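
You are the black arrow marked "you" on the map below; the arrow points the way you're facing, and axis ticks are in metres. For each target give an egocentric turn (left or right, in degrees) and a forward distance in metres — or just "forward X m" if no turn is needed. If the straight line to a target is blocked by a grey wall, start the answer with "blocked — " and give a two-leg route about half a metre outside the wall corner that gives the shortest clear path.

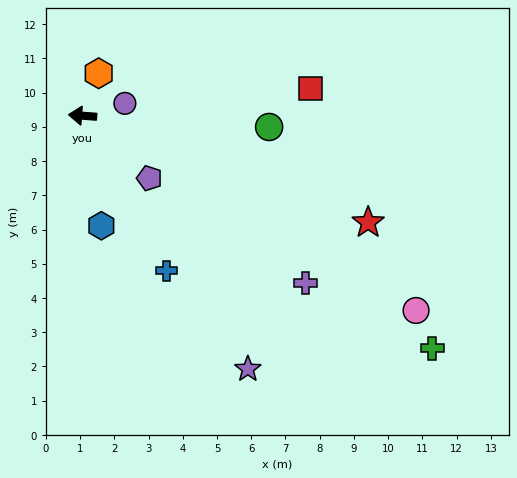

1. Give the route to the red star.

turn left 164°, forward 8.9 m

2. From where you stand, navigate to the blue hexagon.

turn left 104°, forward 3.3 m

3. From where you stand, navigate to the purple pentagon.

turn left 141°, forward 2.7 m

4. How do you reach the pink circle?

turn left 154°, forward 11.3 m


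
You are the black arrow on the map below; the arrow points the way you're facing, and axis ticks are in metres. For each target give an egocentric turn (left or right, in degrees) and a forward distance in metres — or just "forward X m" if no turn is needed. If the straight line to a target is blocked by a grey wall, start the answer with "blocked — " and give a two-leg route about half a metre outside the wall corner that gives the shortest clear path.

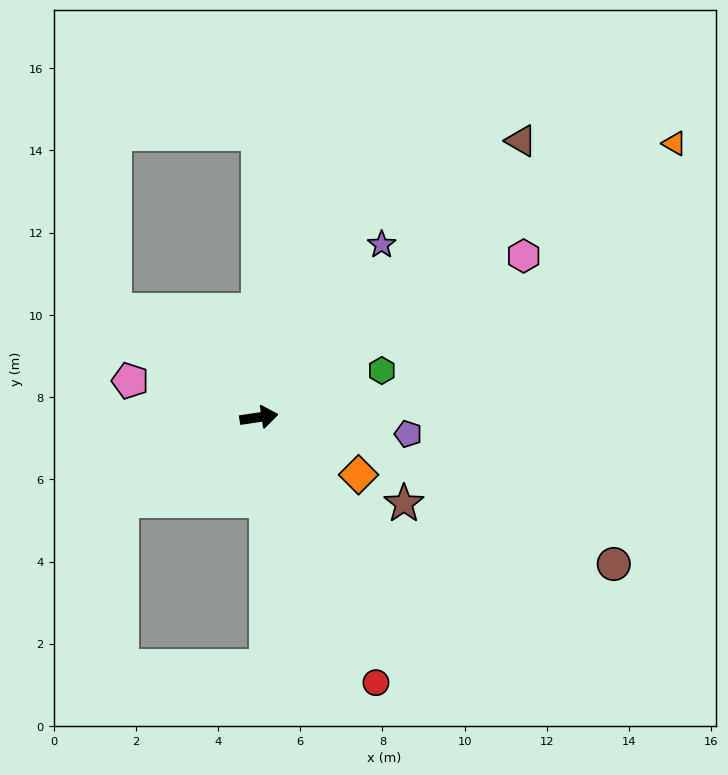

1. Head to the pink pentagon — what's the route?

turn left 156°, forward 3.3 m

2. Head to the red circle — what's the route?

turn right 75°, forward 7.1 m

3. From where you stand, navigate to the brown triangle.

turn left 38°, forward 9.3 m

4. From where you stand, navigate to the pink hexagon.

turn left 23°, forward 7.5 m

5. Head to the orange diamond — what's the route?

turn right 39°, forward 2.8 m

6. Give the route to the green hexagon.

turn left 12°, forward 3.2 m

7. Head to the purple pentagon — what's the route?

turn right 15°, forward 3.7 m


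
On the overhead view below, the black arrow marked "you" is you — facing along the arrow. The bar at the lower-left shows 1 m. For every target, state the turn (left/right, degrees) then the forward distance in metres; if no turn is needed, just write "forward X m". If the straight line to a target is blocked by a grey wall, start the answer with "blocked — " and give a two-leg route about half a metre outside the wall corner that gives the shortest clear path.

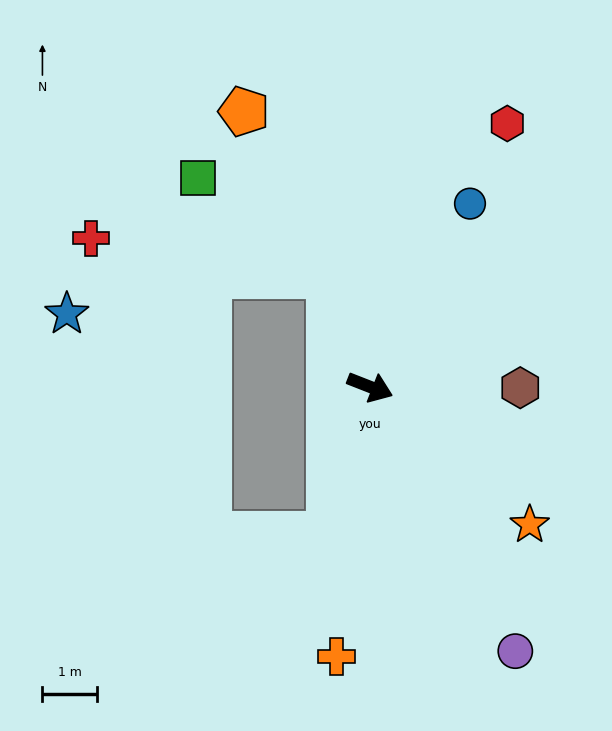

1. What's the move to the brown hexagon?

turn left 21°, forward 2.8 m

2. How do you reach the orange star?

turn right 19°, forward 3.9 m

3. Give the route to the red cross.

blocked — turn left 132°, forward 2.2 m, then turn left 60°, forward 4.4 m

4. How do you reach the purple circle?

turn right 40°, forward 5.6 m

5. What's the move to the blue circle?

turn left 83°, forward 3.8 m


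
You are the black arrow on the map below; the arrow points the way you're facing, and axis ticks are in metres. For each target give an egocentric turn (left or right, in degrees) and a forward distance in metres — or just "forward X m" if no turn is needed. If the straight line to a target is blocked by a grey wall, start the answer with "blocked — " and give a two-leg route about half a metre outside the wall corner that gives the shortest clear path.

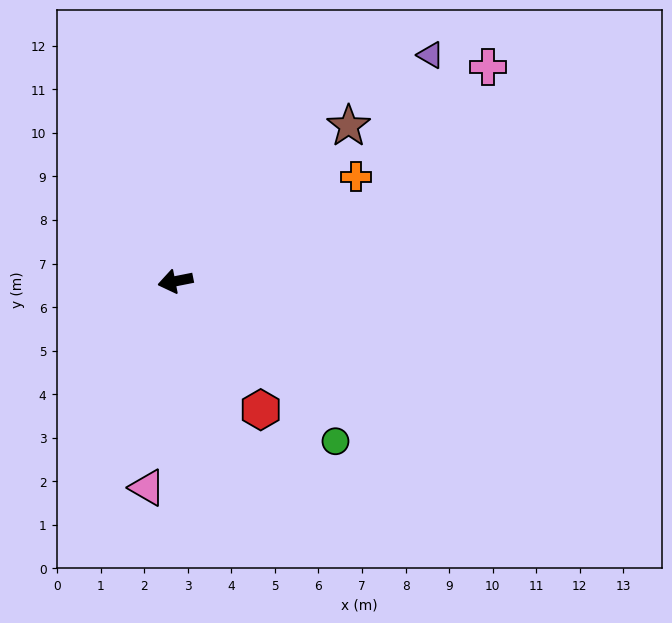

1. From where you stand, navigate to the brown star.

turn right 149°, forward 5.3 m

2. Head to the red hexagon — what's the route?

turn left 112°, forward 3.5 m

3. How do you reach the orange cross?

turn right 161°, forward 4.8 m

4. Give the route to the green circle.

turn left 124°, forward 5.2 m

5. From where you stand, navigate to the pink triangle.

turn left 71°, forward 4.8 m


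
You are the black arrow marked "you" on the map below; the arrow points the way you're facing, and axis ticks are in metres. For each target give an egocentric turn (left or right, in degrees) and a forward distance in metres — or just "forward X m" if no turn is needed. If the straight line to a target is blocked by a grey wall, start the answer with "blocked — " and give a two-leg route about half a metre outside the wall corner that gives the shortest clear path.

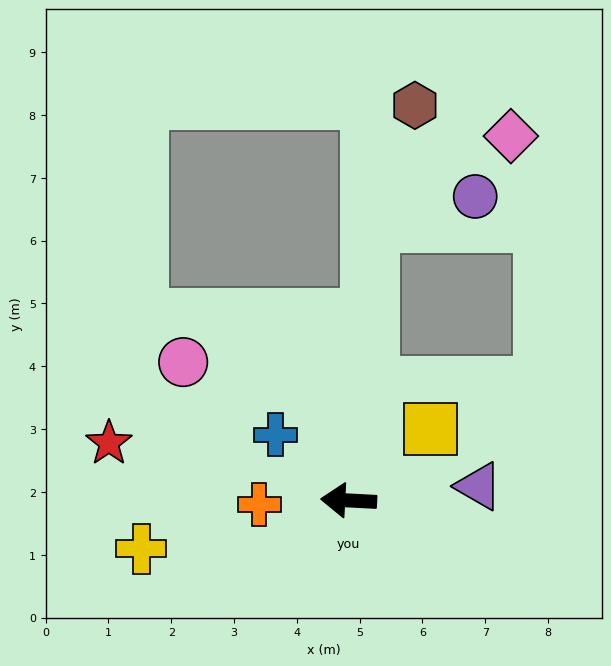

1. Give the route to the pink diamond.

blocked — turn right 92°, forward 4.4 m, then turn right 52°, forward 2.6 m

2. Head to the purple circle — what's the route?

blocked — turn right 92°, forward 4.4 m, then turn right 69°, forward 1.7 m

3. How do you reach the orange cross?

turn left 6°, forward 1.4 m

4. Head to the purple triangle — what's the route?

turn right 171°, forward 2.1 m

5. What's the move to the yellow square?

turn right 136°, forward 1.7 m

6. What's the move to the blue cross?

turn right 39°, forward 1.6 m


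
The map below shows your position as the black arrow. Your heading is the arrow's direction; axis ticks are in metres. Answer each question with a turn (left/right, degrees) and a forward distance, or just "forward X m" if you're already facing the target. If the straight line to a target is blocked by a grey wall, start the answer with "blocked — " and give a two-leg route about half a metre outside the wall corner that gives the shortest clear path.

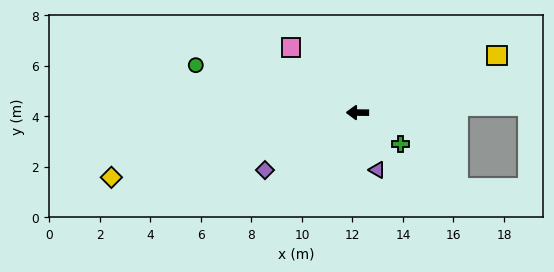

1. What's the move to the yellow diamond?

turn left 15°, forward 10.1 m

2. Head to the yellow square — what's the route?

turn right 157°, forward 6.0 m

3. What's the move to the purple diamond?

turn left 32°, forward 4.3 m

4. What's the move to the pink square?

turn right 44°, forward 3.7 m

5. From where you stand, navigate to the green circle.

turn right 16°, forward 6.7 m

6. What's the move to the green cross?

turn left 144°, forward 2.1 m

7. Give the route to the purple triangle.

turn left 109°, forward 2.4 m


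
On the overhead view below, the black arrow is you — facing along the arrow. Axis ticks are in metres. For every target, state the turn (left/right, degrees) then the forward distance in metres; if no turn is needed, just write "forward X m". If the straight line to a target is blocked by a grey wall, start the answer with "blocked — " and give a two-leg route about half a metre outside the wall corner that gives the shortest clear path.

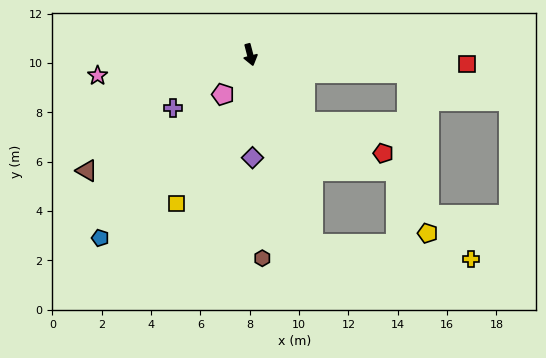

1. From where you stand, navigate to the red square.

turn left 73°, forward 8.8 m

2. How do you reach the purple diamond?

turn right 13°, forward 4.2 m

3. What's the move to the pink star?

turn right 97°, forward 6.2 m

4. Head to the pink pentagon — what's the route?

turn right 49°, forward 2.0 m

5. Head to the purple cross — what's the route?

turn right 70°, forward 3.8 m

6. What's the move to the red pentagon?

blocked — turn left 24°, forward 3.5 m, then turn left 30°, forward 3.4 m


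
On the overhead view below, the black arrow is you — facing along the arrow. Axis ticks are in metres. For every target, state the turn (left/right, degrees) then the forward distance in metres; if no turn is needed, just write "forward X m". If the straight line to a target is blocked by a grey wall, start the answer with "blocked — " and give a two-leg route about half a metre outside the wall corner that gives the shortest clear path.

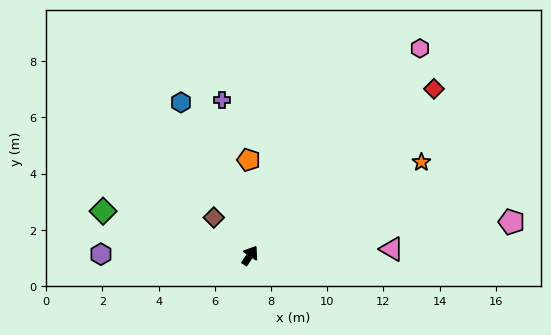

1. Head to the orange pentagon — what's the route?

turn left 35°, forward 3.4 m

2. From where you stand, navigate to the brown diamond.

turn left 77°, forward 1.9 m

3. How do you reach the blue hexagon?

turn left 58°, forward 6.0 m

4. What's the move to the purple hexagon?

turn left 123°, forward 5.3 m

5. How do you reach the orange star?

turn right 28°, forward 6.9 m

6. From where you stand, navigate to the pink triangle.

turn right 54°, forward 5.0 m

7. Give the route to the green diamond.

turn left 107°, forward 5.5 m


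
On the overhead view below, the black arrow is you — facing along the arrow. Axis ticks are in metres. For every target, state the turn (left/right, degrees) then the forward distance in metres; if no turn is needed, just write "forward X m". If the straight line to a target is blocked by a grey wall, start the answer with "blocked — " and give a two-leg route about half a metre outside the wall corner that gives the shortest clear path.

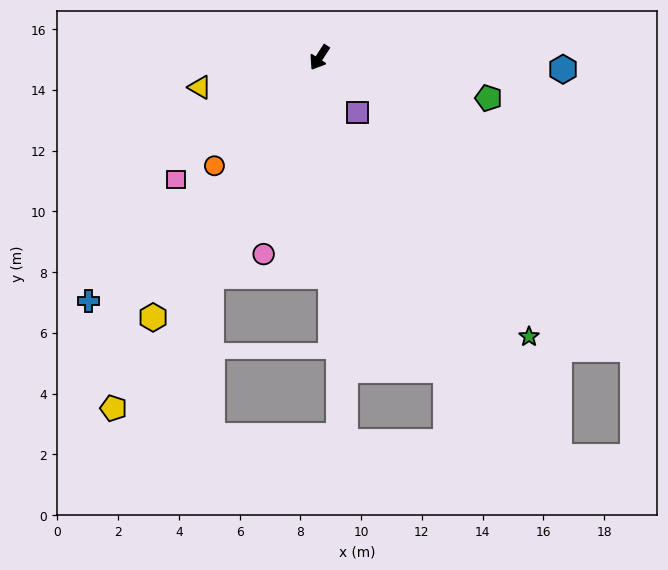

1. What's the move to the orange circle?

turn right 11°, forward 5.0 m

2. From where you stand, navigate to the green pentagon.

turn left 109°, forward 5.7 m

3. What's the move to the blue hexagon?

turn left 120°, forward 8.0 m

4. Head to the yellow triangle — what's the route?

turn right 43°, forward 4.1 m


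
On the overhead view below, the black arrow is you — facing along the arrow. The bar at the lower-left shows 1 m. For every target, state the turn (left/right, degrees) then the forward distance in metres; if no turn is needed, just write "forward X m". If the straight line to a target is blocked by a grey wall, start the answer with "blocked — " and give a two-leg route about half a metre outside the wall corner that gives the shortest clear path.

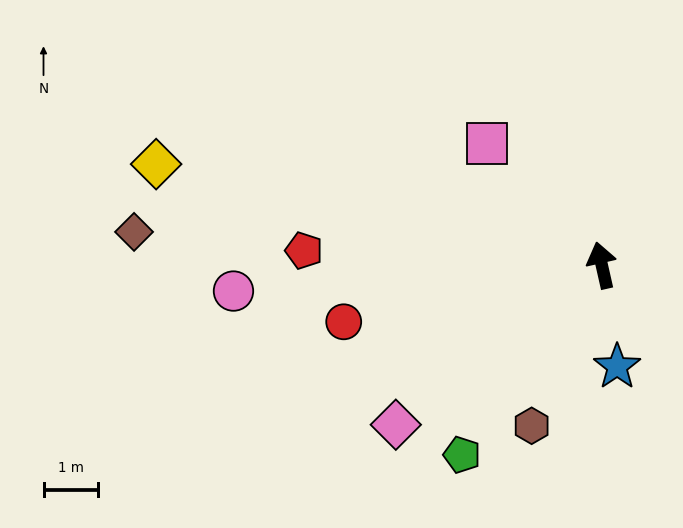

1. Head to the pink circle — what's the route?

turn left 81°, forward 6.8 m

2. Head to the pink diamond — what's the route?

turn left 115°, forward 4.8 m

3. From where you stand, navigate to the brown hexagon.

turn left 144°, forward 3.2 m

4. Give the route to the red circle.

turn left 90°, forward 4.8 m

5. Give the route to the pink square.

turn left 31°, forward 3.1 m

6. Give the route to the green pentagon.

turn left 131°, forward 4.3 m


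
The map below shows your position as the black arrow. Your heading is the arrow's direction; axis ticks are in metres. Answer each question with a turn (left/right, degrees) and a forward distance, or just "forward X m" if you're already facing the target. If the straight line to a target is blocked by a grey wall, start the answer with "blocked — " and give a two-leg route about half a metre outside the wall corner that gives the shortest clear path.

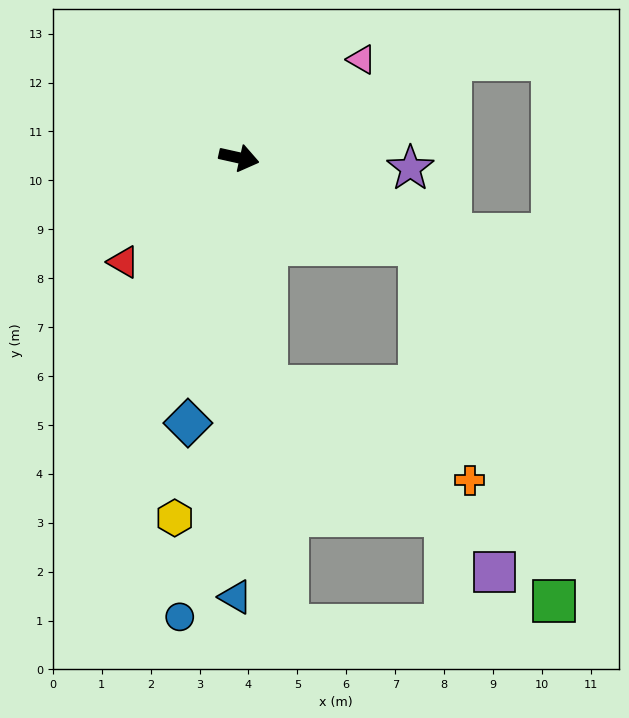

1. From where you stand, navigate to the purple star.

turn left 9°, forward 3.5 m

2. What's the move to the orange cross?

blocked — turn right 13°, forward 4.1 m, then turn right 52°, forward 4.9 m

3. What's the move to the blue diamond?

turn right 88°, forward 5.5 m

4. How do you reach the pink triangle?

turn left 51°, forward 3.2 m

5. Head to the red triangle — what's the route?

turn right 125°, forward 3.2 m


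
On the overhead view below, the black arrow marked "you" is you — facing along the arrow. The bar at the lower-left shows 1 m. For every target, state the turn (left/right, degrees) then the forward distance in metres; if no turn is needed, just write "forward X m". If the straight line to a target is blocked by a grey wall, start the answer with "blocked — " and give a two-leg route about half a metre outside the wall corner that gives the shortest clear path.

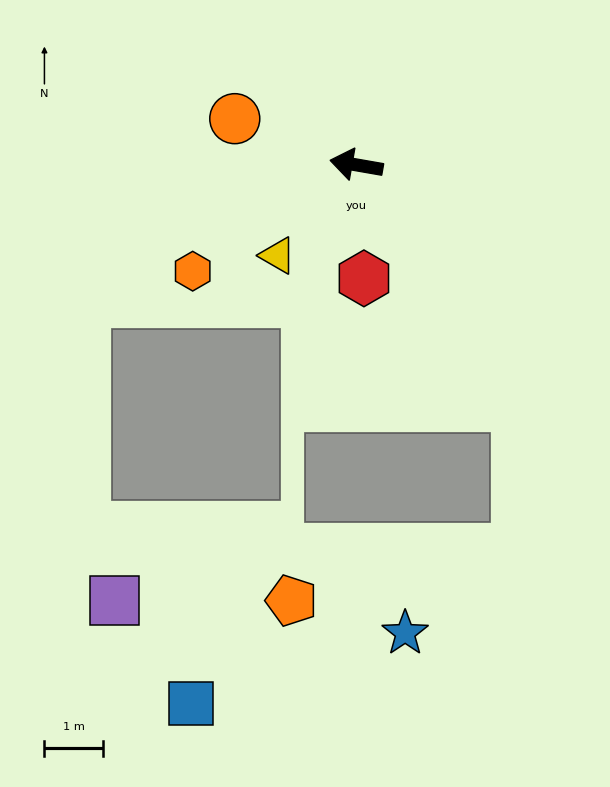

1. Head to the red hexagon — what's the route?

turn left 104°, forward 1.9 m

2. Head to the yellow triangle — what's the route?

turn left 59°, forward 2.0 m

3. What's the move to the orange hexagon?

turn left 43°, forward 3.3 m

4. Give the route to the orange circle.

turn right 11°, forward 2.2 m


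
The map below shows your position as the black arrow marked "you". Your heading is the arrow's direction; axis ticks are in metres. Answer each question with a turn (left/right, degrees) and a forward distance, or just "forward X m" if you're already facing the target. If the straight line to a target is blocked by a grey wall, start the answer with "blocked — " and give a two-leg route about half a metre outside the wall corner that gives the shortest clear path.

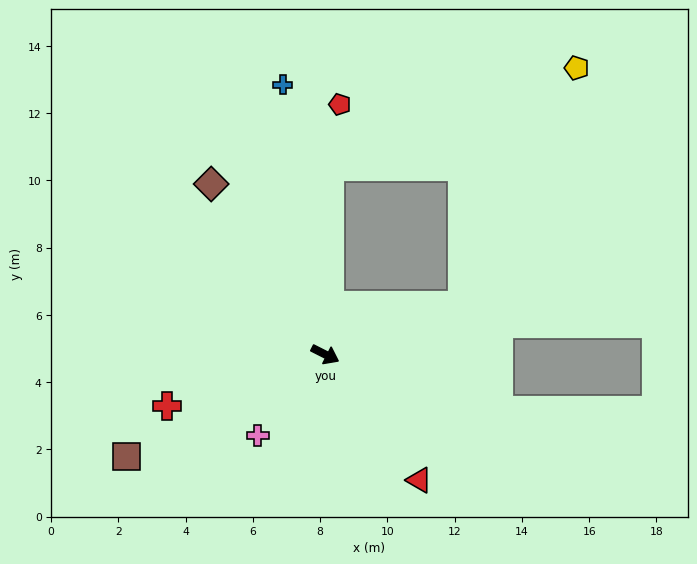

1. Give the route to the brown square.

turn right 126°, forward 6.6 m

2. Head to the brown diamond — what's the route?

turn left 151°, forward 6.1 m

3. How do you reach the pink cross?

turn right 103°, forward 3.1 m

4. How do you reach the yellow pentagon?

blocked — turn left 47°, forward 4.3 m, then turn left 44°, forward 7.8 m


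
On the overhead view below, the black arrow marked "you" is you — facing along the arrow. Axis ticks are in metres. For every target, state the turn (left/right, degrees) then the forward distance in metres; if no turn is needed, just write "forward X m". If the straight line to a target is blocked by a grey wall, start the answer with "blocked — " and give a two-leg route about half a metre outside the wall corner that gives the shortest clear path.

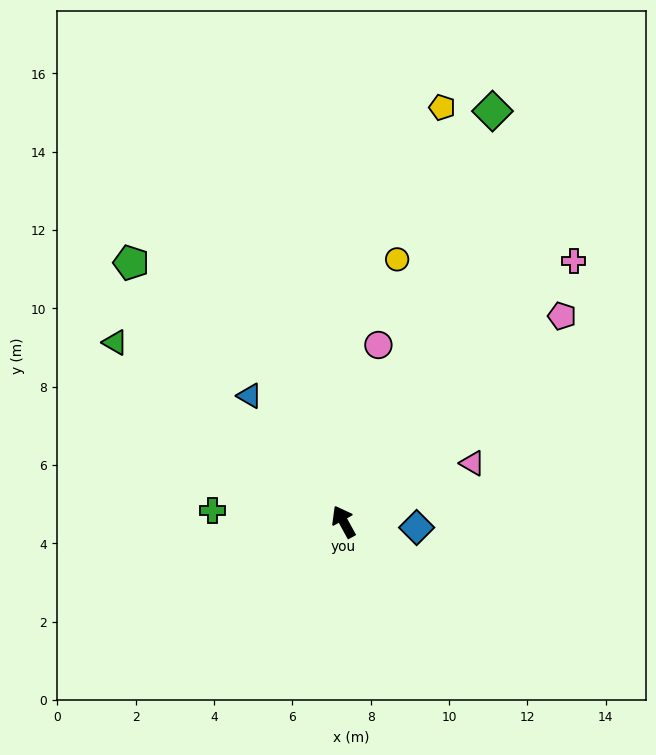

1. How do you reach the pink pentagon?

turn right 75°, forward 7.7 m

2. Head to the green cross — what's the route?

turn left 56°, forward 3.4 m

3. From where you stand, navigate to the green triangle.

turn left 23°, forward 7.4 m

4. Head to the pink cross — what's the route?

turn right 70°, forward 8.9 m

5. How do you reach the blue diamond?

turn right 123°, forward 1.9 m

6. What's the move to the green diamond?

turn right 49°, forward 11.2 m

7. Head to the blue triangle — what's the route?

turn left 8°, forward 4.0 m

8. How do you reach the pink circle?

turn right 40°, forward 4.6 m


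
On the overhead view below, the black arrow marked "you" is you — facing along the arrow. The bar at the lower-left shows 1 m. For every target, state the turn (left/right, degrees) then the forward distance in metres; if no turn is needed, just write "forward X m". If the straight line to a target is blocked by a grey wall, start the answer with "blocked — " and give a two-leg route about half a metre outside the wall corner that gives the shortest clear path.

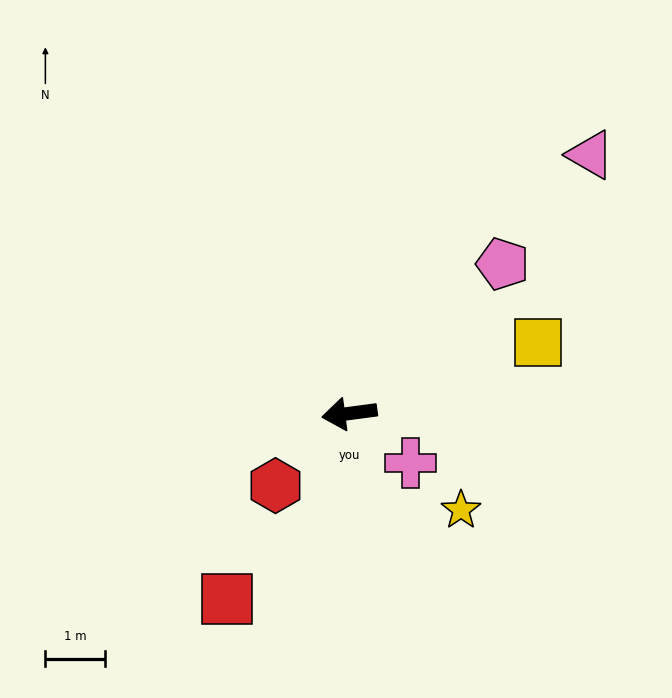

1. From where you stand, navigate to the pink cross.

turn left 133°, forward 1.3 m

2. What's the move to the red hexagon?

turn left 37°, forward 1.7 m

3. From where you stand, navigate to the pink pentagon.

turn right 143°, forward 3.6 m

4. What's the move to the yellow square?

turn right 167°, forward 3.4 m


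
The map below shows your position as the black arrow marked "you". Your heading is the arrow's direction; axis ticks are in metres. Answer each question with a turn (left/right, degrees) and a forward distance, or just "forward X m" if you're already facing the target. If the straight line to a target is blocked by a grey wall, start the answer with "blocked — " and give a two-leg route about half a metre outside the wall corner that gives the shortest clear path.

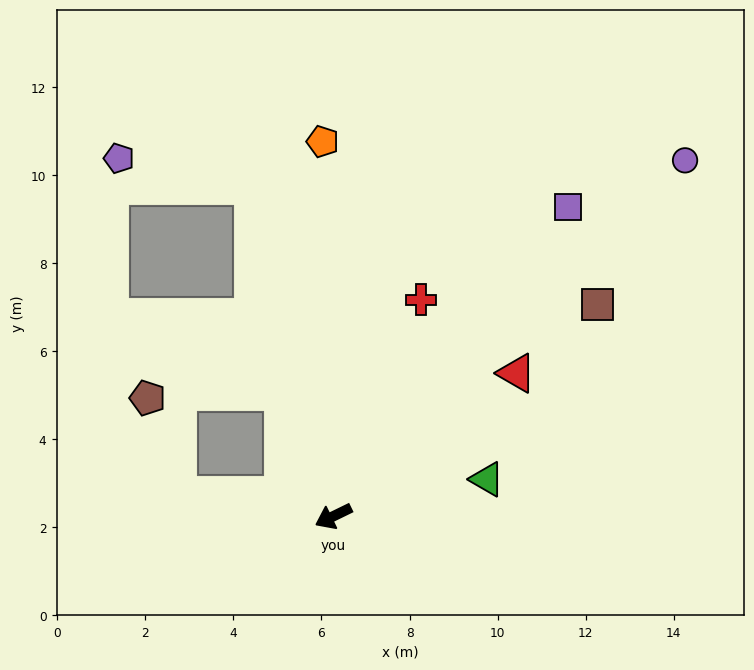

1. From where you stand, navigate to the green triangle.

turn left 168°, forward 3.6 m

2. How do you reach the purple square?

turn right 153°, forward 8.8 m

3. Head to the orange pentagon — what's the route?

turn right 114°, forward 8.5 m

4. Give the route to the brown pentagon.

blocked — turn right 34°, forward 3.6 m, then turn right 65°, forward 2.3 m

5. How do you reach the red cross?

turn right 138°, forward 5.3 m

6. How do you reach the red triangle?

turn right 168°, forward 5.3 m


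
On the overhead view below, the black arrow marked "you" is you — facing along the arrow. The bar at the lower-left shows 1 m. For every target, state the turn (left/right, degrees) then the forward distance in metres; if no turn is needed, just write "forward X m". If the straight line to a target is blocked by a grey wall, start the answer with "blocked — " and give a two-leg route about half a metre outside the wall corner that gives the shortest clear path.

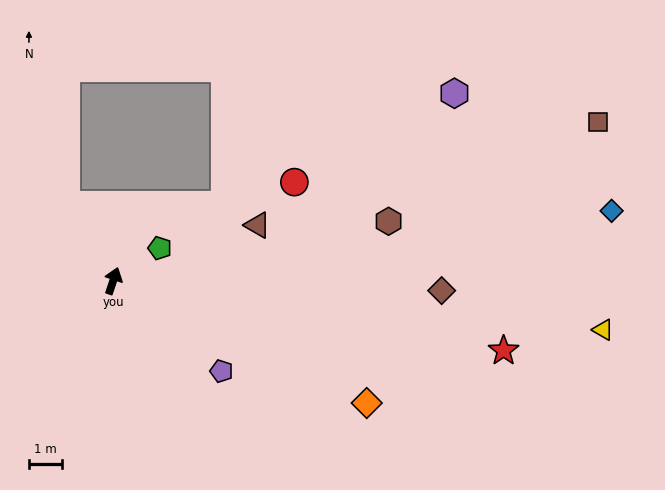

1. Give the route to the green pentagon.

turn right 36°, forward 1.7 m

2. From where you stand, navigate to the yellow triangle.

turn right 77°, forward 15.1 m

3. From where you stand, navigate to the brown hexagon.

turn right 59°, forward 8.6 m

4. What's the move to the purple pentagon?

turn right 111°, forward 4.3 m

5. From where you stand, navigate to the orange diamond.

turn right 97°, forward 8.6 m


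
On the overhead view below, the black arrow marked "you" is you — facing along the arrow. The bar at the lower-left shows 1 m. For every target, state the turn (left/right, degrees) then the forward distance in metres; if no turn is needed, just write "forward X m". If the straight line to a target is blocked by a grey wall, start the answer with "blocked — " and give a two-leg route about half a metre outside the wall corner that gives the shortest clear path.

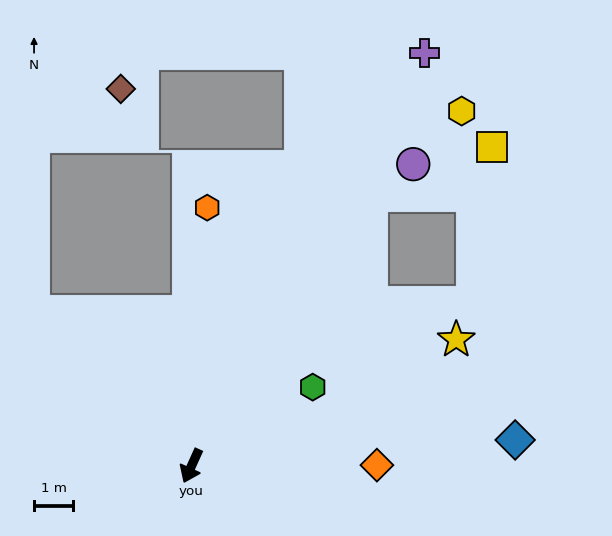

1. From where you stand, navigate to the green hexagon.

turn left 147°, forward 3.7 m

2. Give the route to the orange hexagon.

turn right 159°, forward 6.7 m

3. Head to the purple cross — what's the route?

turn left 175°, forward 12.2 m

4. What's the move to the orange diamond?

turn left 115°, forward 4.8 m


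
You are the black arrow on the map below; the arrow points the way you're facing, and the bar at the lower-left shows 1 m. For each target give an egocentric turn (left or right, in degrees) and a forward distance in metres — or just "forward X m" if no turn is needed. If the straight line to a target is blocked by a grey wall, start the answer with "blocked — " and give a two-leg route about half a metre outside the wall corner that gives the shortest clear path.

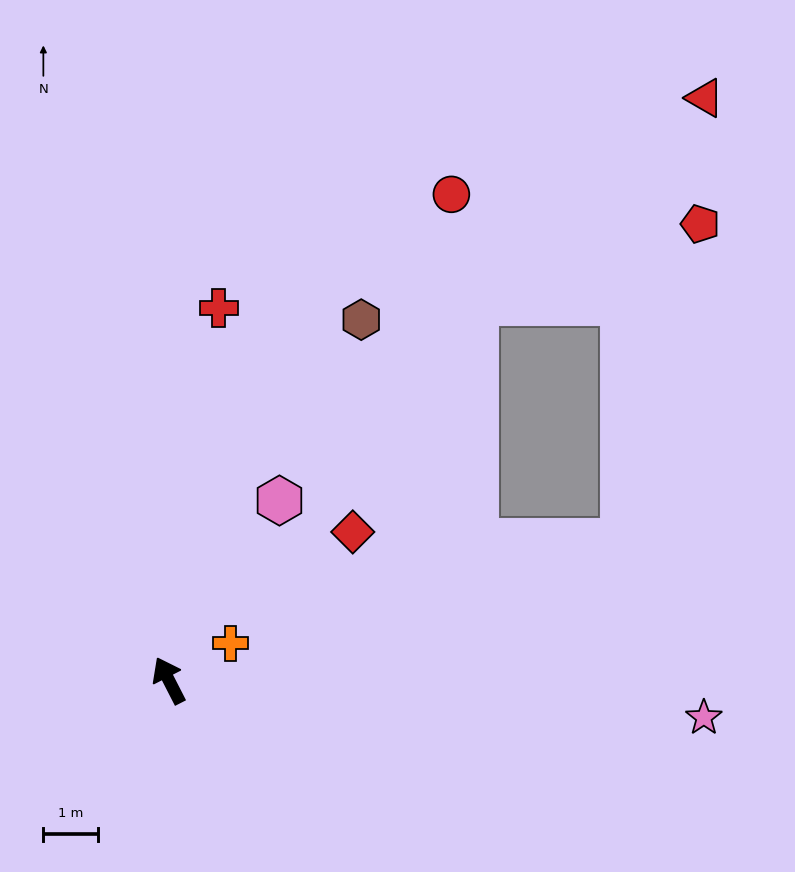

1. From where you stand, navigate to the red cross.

turn right 35°, forward 6.9 m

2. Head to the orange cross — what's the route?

turn right 86°, forward 1.3 m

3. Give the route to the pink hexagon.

turn right 59°, forward 3.9 m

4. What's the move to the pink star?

turn right 121°, forward 9.8 m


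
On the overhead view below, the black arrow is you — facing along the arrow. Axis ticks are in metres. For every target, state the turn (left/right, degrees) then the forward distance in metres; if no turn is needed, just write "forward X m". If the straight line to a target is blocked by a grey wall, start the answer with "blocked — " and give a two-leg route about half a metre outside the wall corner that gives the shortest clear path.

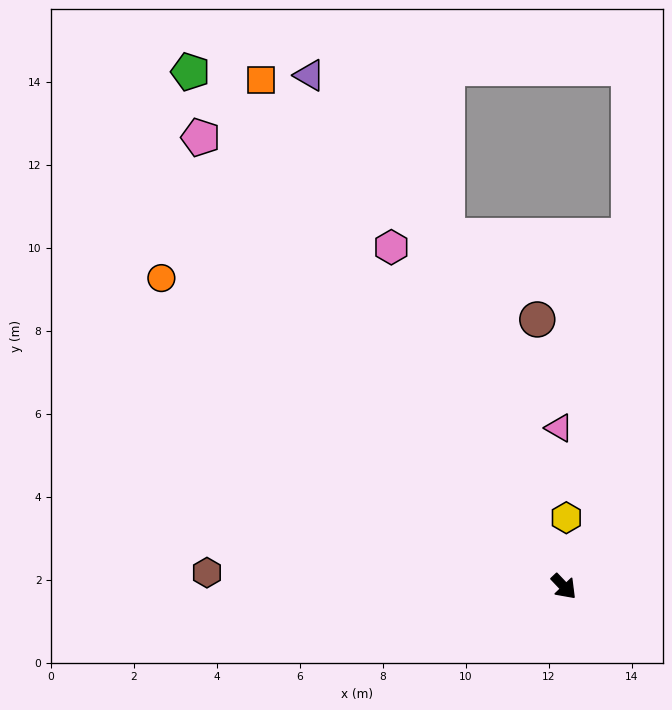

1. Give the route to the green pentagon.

turn left 172°, forward 15.3 m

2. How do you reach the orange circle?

turn right 171°, forward 12.2 m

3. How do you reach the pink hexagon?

turn left 163°, forward 9.2 m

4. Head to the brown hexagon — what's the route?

turn right 136°, forward 8.6 m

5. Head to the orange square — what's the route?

turn left 167°, forward 14.2 m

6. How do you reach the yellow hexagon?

turn left 134°, forward 1.7 m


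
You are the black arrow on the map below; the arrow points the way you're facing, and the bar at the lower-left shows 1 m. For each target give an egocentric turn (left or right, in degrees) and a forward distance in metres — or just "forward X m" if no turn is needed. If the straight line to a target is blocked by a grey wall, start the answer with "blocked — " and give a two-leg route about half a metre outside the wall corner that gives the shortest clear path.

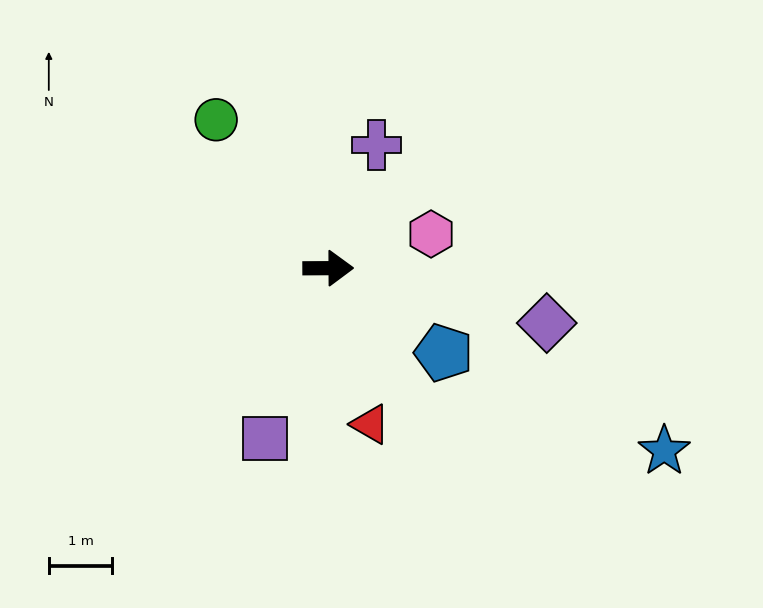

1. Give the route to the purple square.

turn right 111°, forward 2.9 m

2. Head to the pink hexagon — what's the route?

turn left 18°, forward 1.7 m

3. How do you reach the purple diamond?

turn right 14°, forward 3.5 m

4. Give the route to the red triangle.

turn right 75°, forward 2.5 m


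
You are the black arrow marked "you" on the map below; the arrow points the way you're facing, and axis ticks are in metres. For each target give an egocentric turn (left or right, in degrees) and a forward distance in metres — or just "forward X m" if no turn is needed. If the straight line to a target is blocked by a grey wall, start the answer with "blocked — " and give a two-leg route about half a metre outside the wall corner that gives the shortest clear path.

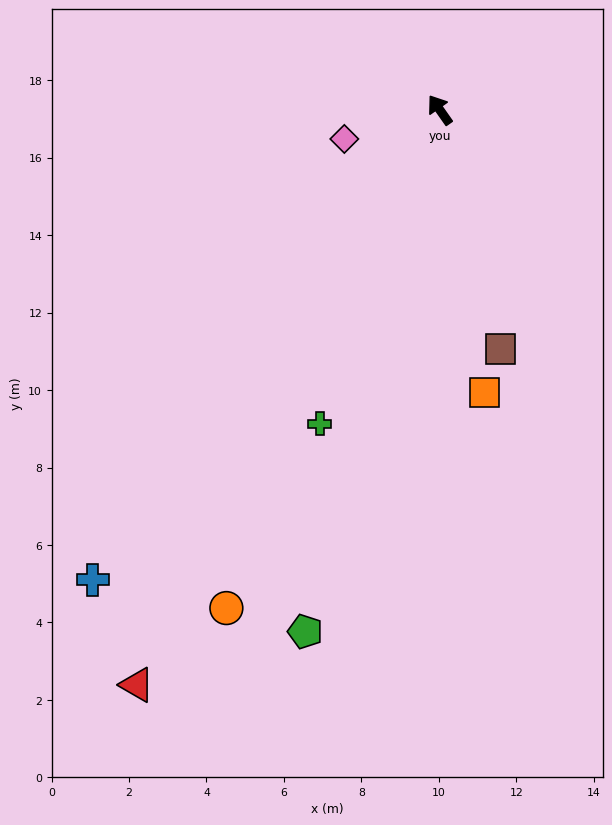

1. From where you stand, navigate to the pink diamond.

turn left 72°, forward 2.6 m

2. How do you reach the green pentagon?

turn left 131°, forward 13.9 m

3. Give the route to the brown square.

turn left 159°, forward 6.4 m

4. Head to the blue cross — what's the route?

turn left 109°, forward 15.1 m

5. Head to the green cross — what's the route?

turn left 124°, forward 8.7 m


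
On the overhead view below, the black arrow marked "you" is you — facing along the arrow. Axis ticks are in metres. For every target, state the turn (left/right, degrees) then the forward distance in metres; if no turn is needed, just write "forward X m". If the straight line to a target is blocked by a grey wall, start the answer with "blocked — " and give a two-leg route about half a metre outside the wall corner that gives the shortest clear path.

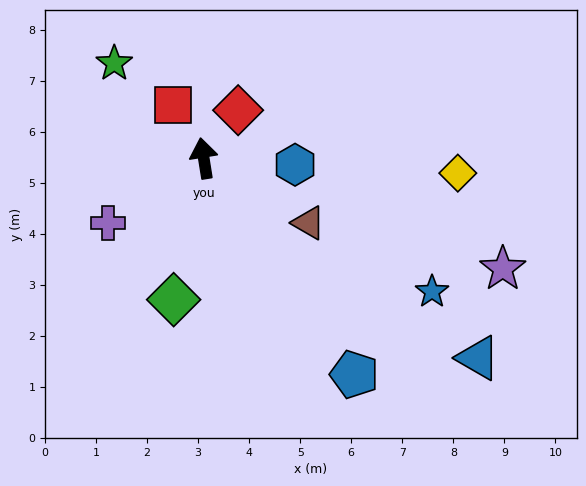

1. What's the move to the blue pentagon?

turn right 154°, forward 5.2 m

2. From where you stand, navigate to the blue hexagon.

turn right 103°, forward 1.8 m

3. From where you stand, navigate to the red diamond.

turn right 45°, forward 1.2 m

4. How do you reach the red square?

turn left 21°, forward 1.2 m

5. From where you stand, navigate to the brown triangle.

turn right 131°, forward 2.4 m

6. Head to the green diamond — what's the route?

turn left 159°, forward 2.8 m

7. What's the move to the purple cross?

turn left 115°, forward 2.3 m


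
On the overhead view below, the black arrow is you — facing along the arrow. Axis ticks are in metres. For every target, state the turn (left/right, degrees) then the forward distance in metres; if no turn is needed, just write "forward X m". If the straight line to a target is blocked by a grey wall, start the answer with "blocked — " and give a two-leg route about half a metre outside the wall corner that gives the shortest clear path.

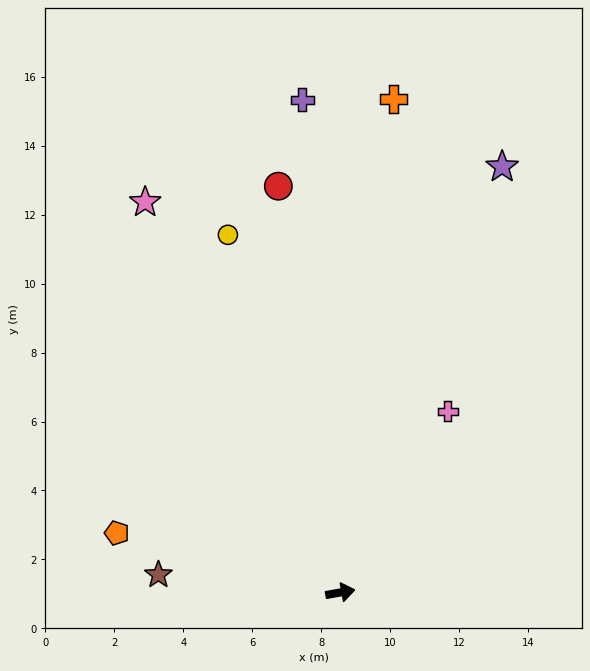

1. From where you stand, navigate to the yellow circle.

turn left 97°, forward 10.9 m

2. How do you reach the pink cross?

turn left 49°, forward 6.1 m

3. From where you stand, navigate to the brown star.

turn left 164°, forward 5.3 m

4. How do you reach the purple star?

turn left 59°, forward 13.2 m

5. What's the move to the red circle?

turn left 89°, forward 11.9 m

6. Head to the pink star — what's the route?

turn left 106°, forward 12.7 m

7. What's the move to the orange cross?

turn left 74°, forward 14.4 m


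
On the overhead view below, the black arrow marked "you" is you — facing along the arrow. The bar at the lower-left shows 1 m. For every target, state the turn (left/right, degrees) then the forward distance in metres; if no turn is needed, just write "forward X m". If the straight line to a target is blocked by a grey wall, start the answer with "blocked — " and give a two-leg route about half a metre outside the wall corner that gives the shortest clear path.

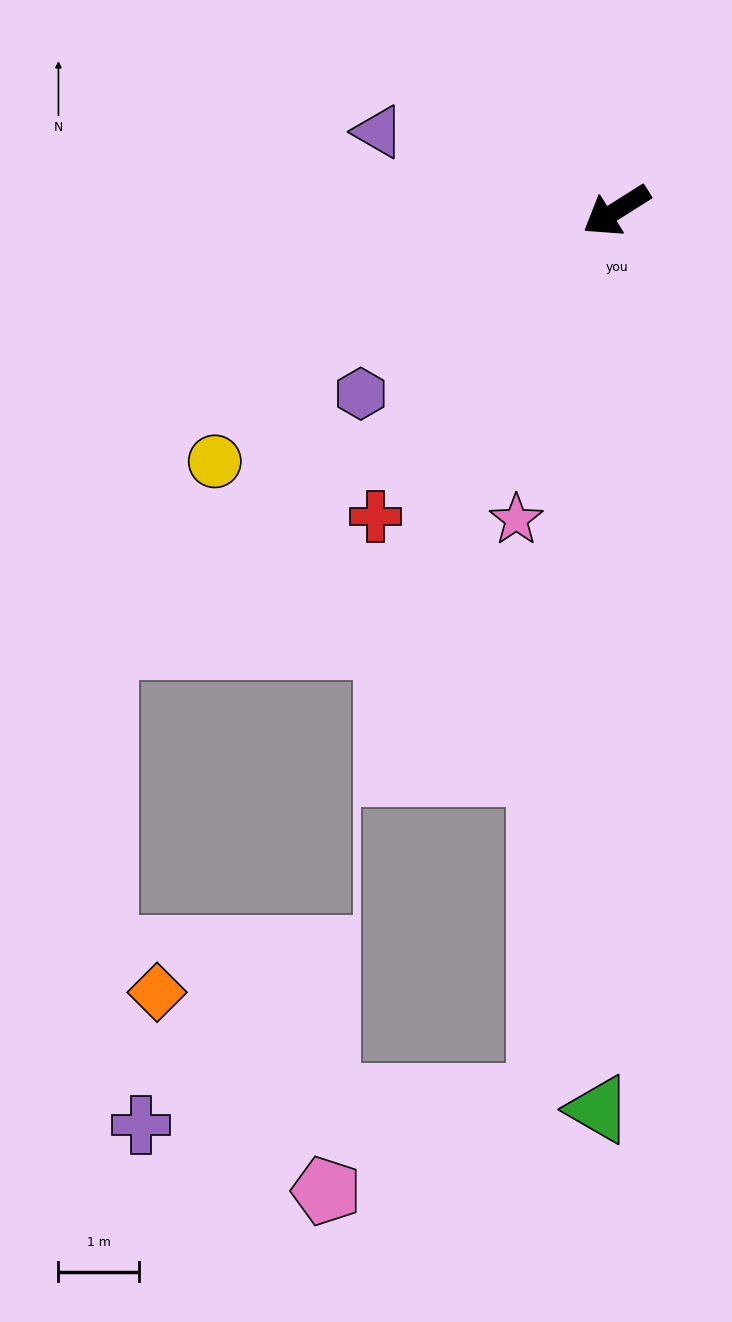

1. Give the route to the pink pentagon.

blocked — turn left 53°, forward 11.0 m, then turn right 62°, forward 2.9 m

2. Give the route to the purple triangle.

turn right 51°, forward 3.1 m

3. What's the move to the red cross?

turn left 20°, forward 4.8 m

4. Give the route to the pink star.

turn left 40°, forward 4.0 m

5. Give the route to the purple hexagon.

turn left 3°, forward 3.9 m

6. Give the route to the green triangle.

turn left 57°, forward 11.1 m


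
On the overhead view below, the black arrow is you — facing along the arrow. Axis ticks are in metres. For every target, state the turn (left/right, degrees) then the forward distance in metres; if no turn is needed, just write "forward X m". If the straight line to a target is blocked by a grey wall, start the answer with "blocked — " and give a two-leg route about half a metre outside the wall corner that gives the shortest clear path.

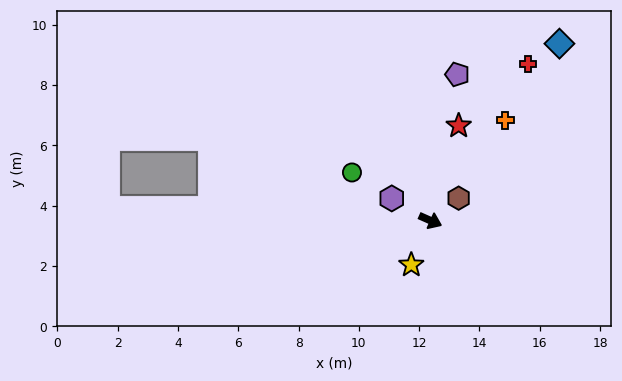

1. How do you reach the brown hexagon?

turn left 62°, forward 1.2 m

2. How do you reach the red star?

turn left 97°, forward 3.3 m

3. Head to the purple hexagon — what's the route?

turn left 174°, forward 1.5 m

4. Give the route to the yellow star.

turn right 89°, forward 1.6 m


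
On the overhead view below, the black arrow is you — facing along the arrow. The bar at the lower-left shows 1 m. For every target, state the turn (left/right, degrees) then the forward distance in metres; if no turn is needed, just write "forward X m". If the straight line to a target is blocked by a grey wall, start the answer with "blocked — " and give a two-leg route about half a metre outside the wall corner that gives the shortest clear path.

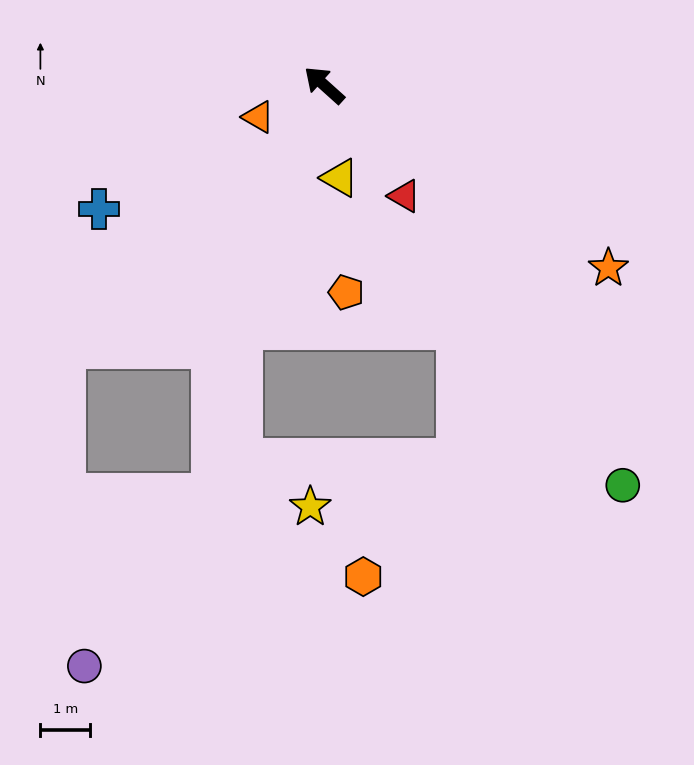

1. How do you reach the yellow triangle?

turn left 142°, forward 1.9 m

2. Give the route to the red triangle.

turn left 168°, forward 2.7 m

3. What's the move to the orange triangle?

turn left 68°, forward 1.5 m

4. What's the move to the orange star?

turn right 171°, forward 6.8 m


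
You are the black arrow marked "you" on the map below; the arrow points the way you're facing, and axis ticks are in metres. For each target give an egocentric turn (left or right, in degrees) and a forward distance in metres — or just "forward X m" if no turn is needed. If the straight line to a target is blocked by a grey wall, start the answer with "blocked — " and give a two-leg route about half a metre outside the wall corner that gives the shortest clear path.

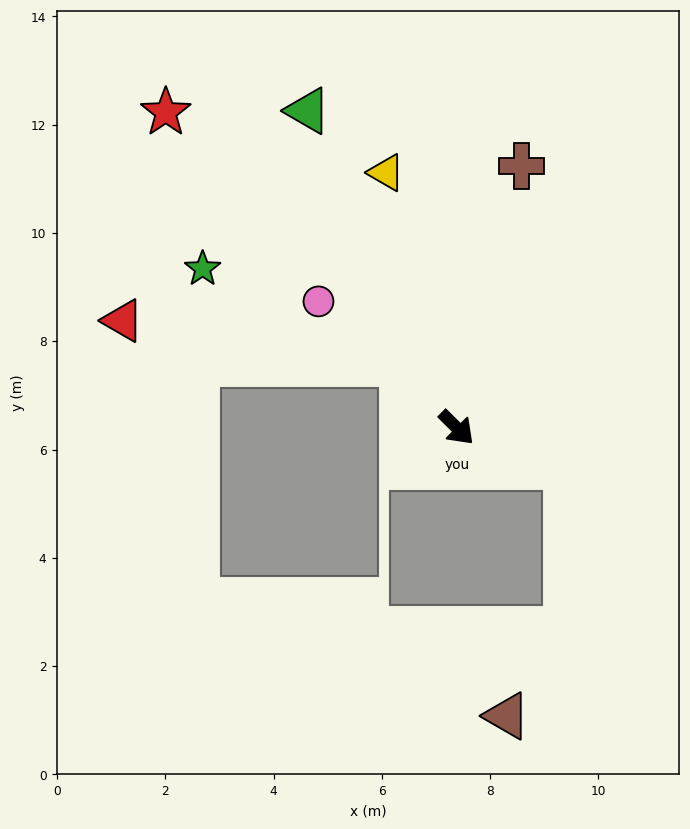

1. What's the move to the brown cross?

turn left 121°, forward 5.0 m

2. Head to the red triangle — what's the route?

blocked — turn left 175°, forward 1.5 m, then turn left 41°, forward 5.2 m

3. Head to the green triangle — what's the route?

turn left 160°, forward 6.5 m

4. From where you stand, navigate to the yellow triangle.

turn left 150°, forward 4.9 m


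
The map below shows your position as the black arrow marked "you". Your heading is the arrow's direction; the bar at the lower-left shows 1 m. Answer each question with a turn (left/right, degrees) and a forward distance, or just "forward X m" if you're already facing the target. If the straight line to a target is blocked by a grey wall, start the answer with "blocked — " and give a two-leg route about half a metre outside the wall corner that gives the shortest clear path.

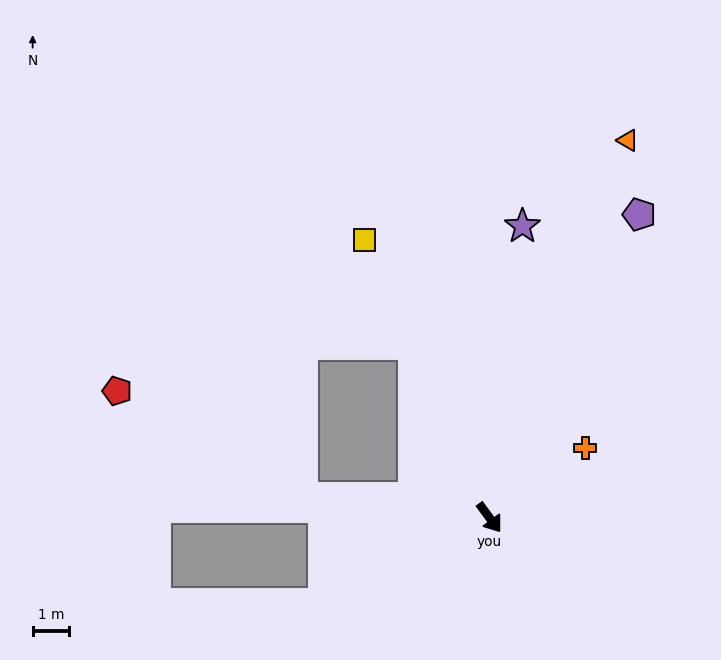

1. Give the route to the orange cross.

turn left 90°, forward 3.3 m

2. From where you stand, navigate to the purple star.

turn left 137°, forward 8.1 m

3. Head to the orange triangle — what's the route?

turn left 123°, forward 11.1 m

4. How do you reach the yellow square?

turn left 168°, forward 8.4 m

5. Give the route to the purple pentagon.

turn left 117°, forward 9.3 m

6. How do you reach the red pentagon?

blocked — turn right 133°, forward 5.2 m, then turn right 23°, forward 5.9 m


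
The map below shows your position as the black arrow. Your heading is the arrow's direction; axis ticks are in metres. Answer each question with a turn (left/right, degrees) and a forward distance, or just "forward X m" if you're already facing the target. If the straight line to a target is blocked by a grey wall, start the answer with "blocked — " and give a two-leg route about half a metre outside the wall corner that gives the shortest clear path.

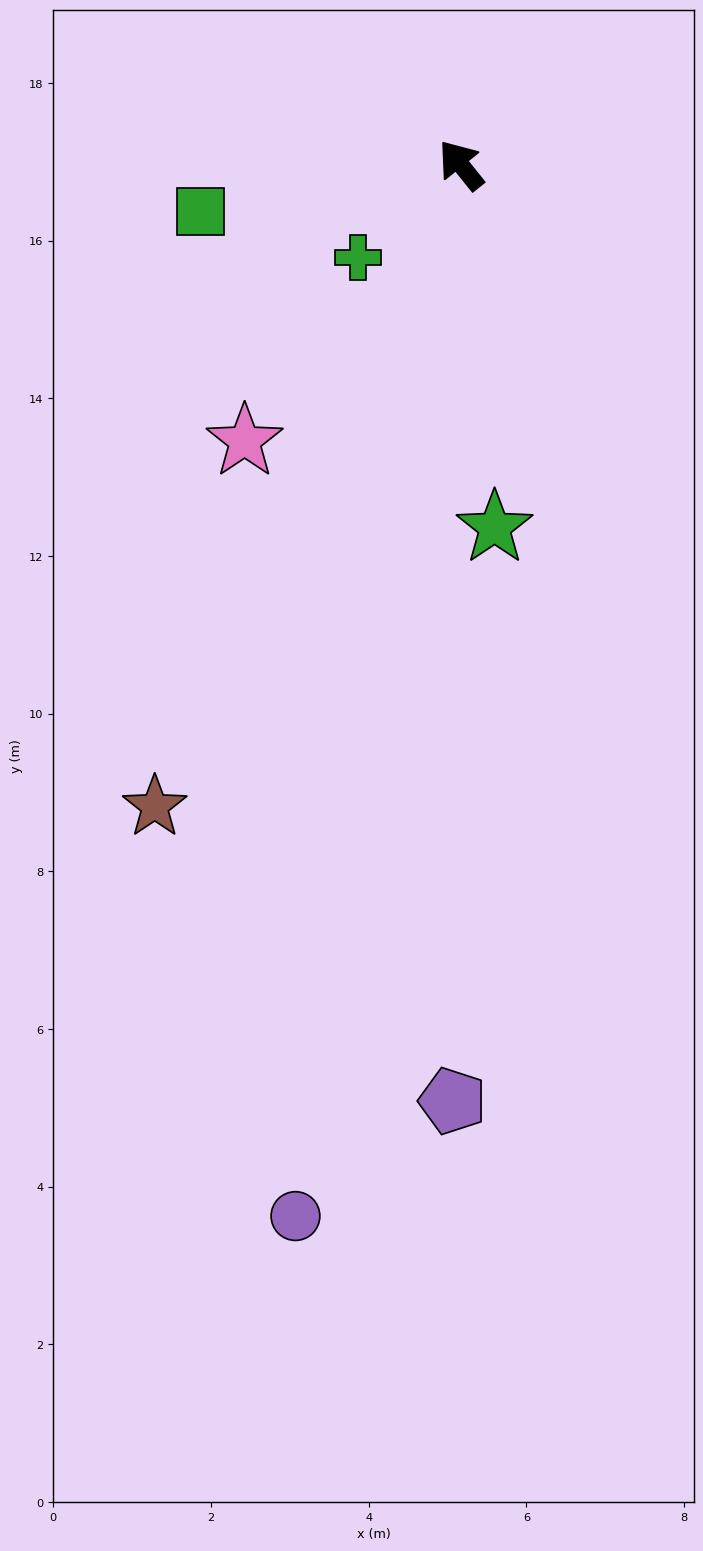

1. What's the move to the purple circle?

turn left 132°, forward 13.5 m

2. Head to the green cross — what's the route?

turn left 93°, forward 1.8 m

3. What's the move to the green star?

turn left 146°, forward 4.6 m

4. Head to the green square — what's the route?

turn left 61°, forward 3.4 m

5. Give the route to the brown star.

turn left 116°, forward 9.0 m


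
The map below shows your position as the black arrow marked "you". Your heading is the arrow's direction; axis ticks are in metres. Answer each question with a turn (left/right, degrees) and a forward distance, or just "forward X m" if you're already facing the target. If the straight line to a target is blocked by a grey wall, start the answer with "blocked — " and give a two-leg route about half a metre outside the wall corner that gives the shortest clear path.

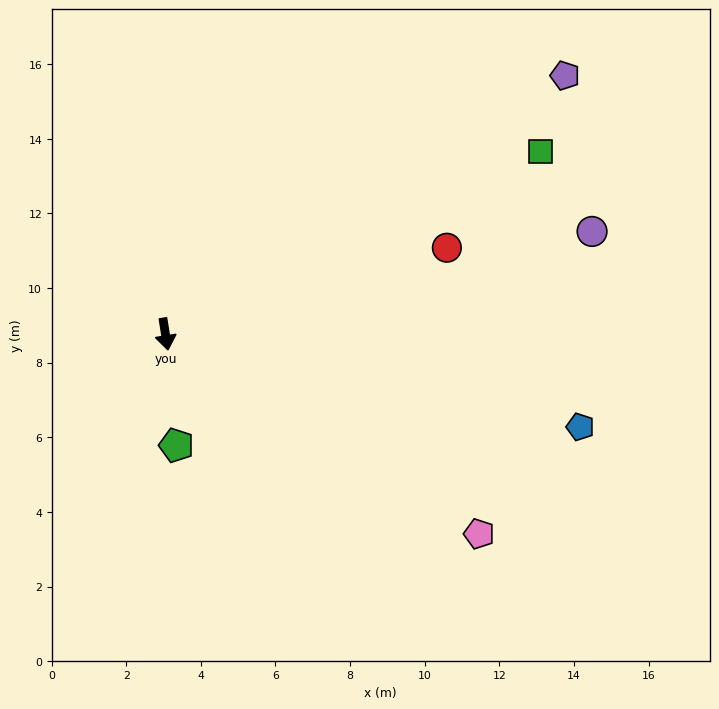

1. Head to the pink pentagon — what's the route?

turn left 48°, forward 10.0 m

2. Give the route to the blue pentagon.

turn left 68°, forward 11.4 m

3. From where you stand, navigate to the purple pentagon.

turn left 114°, forward 12.8 m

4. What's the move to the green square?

turn left 107°, forward 11.2 m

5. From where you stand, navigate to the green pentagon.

turn right 3°, forward 3.0 m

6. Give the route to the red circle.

turn left 98°, forward 7.9 m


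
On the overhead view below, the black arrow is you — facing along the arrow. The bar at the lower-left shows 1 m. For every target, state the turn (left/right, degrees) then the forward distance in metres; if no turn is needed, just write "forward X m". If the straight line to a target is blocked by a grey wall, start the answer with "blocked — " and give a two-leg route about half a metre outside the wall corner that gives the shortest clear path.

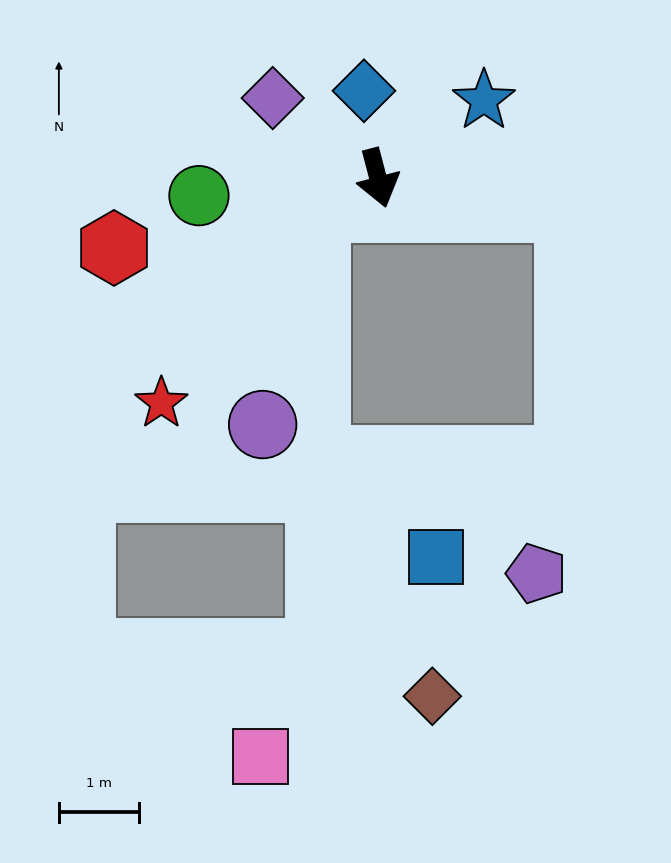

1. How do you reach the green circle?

turn right 99°, forward 2.2 m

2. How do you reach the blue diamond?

turn left 174°, forward 1.1 m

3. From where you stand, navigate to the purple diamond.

turn right 142°, forward 1.7 m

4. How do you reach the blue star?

turn left 112°, forward 1.6 m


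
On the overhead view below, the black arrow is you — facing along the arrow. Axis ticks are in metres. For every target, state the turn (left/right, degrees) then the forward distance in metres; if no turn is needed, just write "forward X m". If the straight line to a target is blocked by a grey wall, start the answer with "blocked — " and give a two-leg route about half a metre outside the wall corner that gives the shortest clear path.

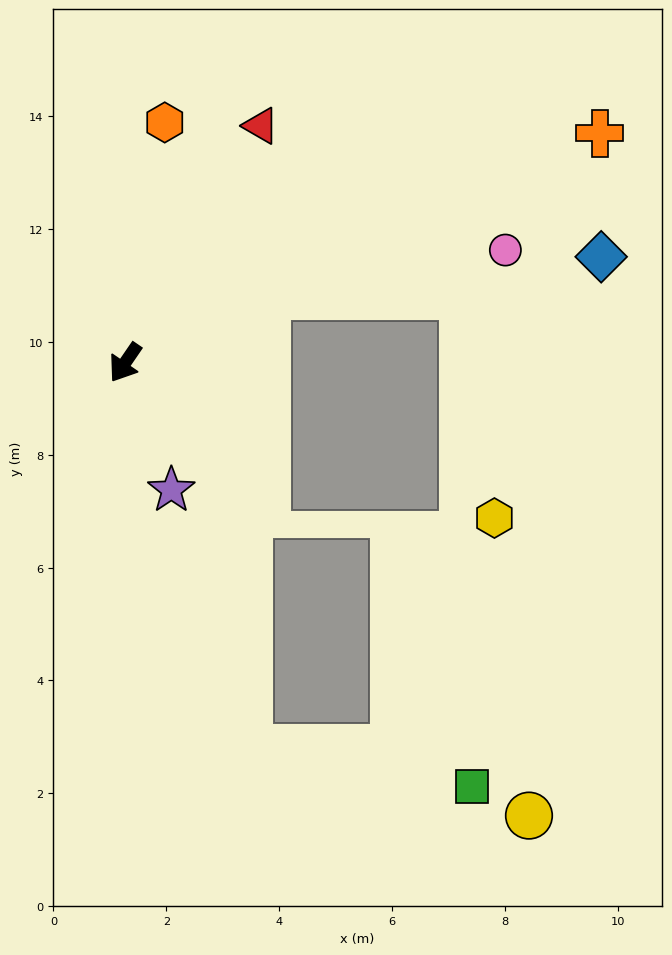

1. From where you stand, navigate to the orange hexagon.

turn right 155°, forward 4.3 m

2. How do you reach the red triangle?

turn right 175°, forward 4.8 m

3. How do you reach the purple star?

turn left 54°, forward 2.4 m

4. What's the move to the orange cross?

turn left 150°, forward 9.3 m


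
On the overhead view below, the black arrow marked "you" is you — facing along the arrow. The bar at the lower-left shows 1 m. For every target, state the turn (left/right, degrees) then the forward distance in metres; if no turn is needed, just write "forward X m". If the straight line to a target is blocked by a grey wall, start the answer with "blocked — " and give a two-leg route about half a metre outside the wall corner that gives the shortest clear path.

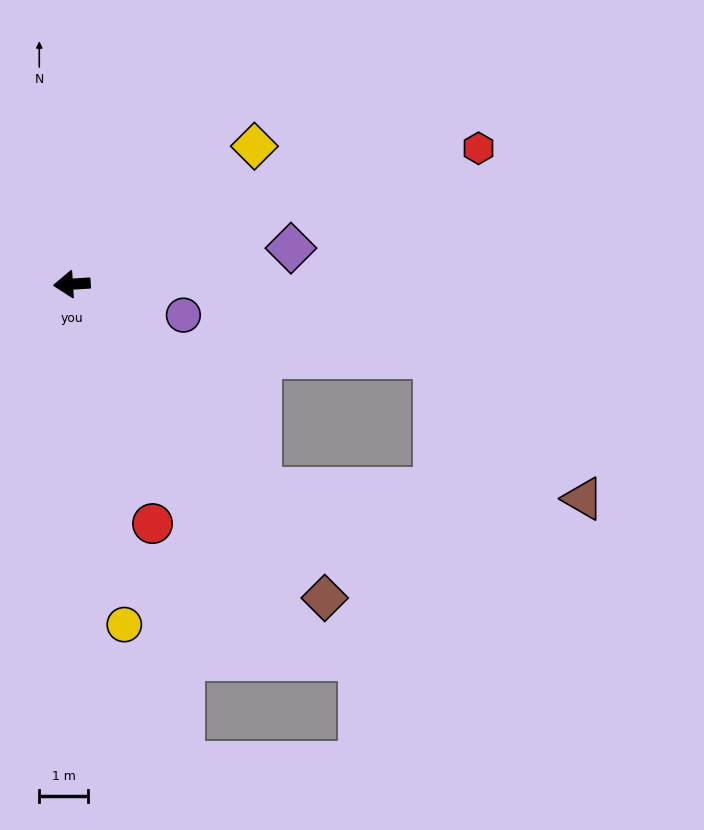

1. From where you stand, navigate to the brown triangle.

blocked — turn left 129°, forward 5.7 m, then turn left 46°, forward 6.6 m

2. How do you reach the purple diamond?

turn right 174°, forward 4.5 m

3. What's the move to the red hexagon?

turn right 165°, forward 8.8 m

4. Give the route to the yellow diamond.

turn right 147°, forward 4.7 m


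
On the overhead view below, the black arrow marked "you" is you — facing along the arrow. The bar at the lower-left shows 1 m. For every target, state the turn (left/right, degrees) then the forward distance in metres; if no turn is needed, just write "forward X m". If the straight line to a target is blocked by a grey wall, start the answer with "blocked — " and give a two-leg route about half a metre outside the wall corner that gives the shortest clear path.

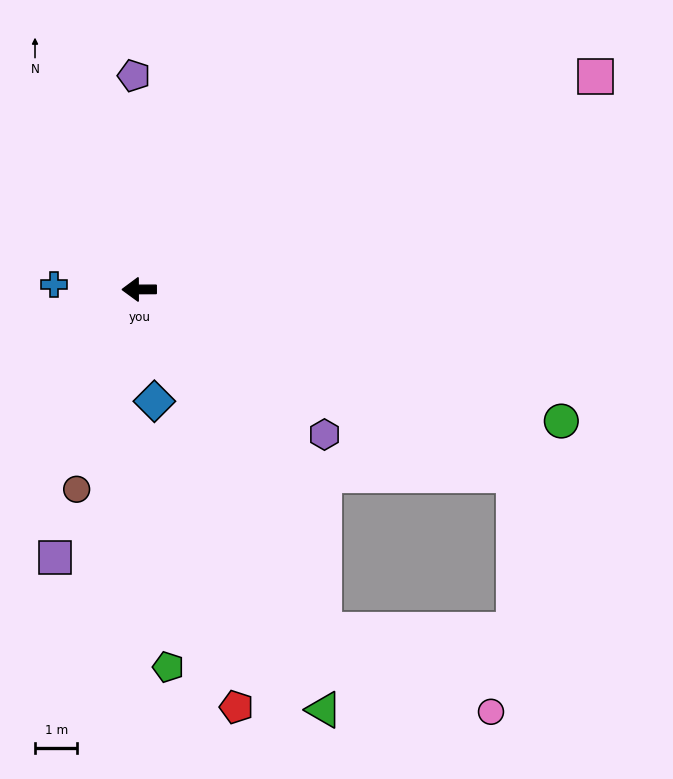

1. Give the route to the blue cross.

turn right 4°, forward 2.0 m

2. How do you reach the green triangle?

turn left 113°, forward 10.8 m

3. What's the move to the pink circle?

blocked — turn left 118°, forward 9.1 m, then turn left 36°, forward 4.4 m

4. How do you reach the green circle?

turn left 162°, forward 10.4 m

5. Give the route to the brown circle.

turn left 72°, forward 4.9 m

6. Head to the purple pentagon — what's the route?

turn right 89°, forward 5.0 m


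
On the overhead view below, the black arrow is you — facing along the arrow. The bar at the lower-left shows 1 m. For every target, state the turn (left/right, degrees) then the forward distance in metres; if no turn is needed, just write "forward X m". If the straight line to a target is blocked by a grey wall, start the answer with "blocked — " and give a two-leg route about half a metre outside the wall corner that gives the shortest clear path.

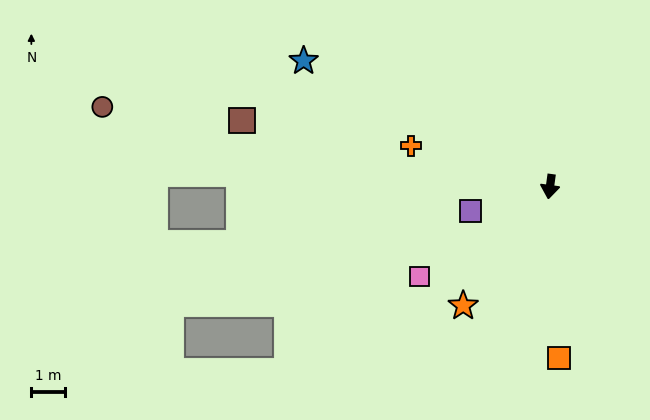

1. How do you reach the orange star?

turn right 28°, forward 4.3 m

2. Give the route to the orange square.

turn left 11°, forward 5.0 m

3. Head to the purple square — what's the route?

turn right 65°, forward 2.4 m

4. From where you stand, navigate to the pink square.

turn right 48°, forward 4.6 m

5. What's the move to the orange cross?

turn right 99°, forward 4.3 m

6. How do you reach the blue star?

turn right 109°, forward 8.1 m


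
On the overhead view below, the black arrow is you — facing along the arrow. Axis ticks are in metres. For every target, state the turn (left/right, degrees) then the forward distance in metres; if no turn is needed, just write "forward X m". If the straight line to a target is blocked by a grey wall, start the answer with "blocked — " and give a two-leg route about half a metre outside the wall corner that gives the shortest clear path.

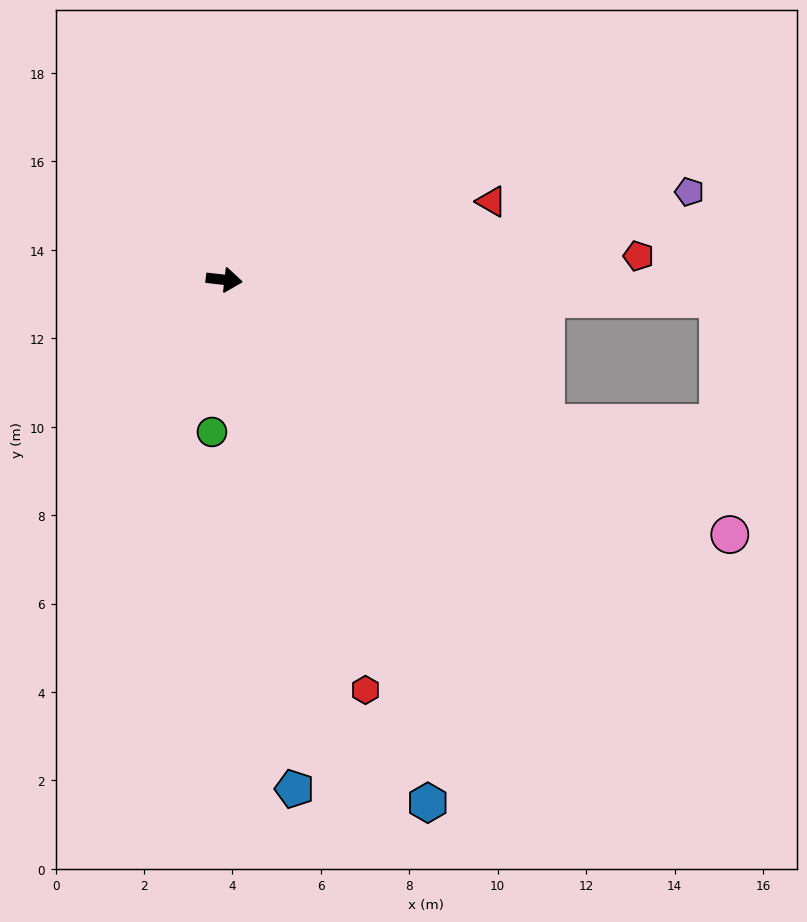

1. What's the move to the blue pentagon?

turn right 76°, forward 11.6 m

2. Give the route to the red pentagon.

turn left 10°, forward 9.4 m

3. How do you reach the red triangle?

turn left 23°, forward 6.3 m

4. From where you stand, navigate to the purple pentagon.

turn left 17°, forward 10.7 m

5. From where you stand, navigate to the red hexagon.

turn right 65°, forward 9.8 m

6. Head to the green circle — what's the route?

turn right 88°, forward 3.5 m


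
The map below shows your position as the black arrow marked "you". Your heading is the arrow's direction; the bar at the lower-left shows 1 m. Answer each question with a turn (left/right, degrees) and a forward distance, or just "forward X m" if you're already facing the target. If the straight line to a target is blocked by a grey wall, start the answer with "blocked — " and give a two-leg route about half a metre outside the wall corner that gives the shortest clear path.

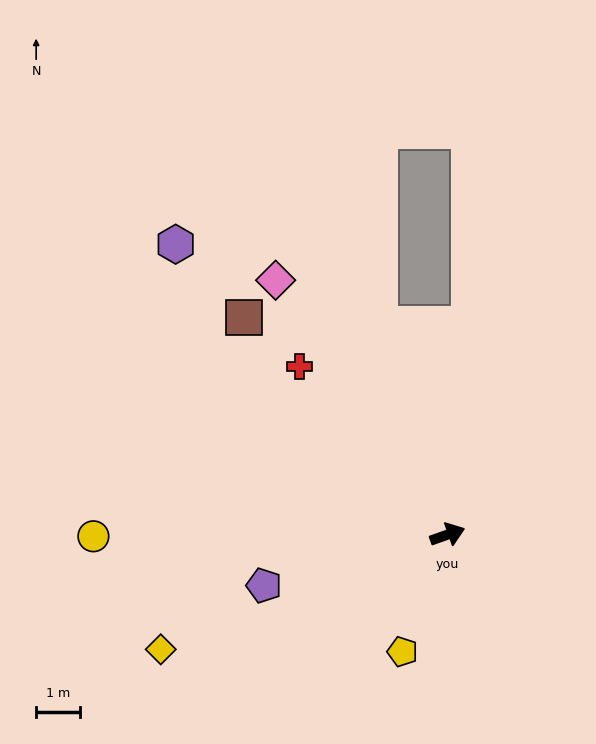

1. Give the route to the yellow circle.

turn left 161°, forward 8.1 m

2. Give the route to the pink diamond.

turn left 105°, forward 7.1 m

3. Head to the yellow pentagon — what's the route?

turn right 131°, forward 2.9 m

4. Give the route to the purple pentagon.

turn left 176°, forward 4.4 m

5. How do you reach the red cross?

turn left 112°, forward 5.1 m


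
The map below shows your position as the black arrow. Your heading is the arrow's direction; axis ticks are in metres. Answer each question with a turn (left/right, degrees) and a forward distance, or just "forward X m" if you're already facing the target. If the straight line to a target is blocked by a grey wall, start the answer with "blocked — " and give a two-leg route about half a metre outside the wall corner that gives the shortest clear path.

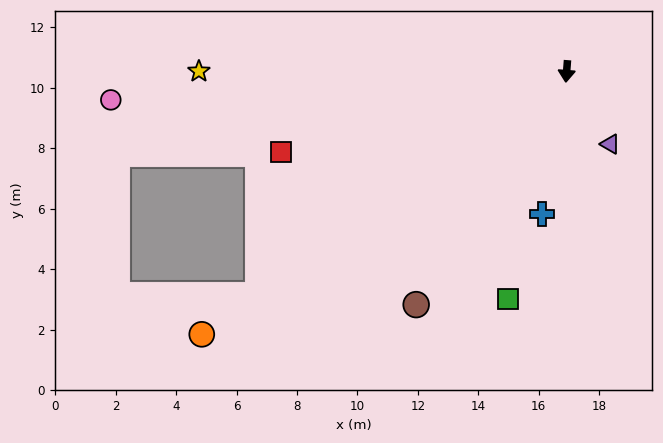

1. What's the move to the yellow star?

turn right 86°, forward 12.2 m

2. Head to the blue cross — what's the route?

turn right 5°, forward 4.8 m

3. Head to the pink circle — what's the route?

turn right 82°, forward 15.1 m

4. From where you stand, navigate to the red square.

turn right 70°, forward 9.8 m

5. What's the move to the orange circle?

turn right 50°, forward 14.9 m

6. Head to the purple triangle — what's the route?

turn left 35°, forward 2.8 m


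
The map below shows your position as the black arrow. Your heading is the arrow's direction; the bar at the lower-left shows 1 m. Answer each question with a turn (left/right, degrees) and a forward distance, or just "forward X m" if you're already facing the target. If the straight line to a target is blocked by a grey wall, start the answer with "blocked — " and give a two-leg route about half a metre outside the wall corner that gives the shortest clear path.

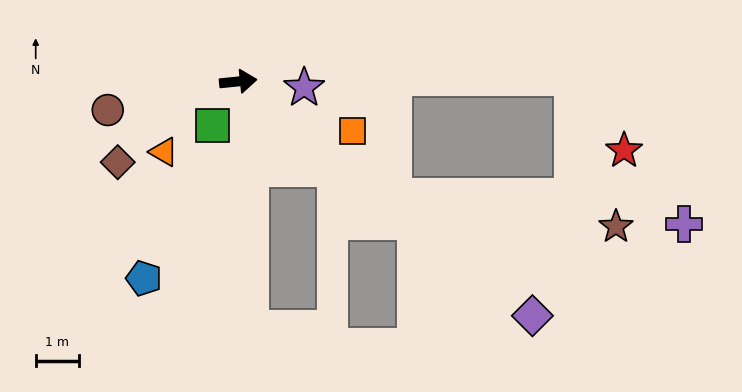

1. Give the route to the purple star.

turn right 11°, forward 1.5 m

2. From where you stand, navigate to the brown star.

blocked — turn right 42°, forward 4.5 m, then turn left 28°, forward 5.2 m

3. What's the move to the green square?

turn right 126°, forward 1.2 m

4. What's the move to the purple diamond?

turn right 44°, forward 8.8 m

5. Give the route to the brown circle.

turn right 173°, forward 3.1 m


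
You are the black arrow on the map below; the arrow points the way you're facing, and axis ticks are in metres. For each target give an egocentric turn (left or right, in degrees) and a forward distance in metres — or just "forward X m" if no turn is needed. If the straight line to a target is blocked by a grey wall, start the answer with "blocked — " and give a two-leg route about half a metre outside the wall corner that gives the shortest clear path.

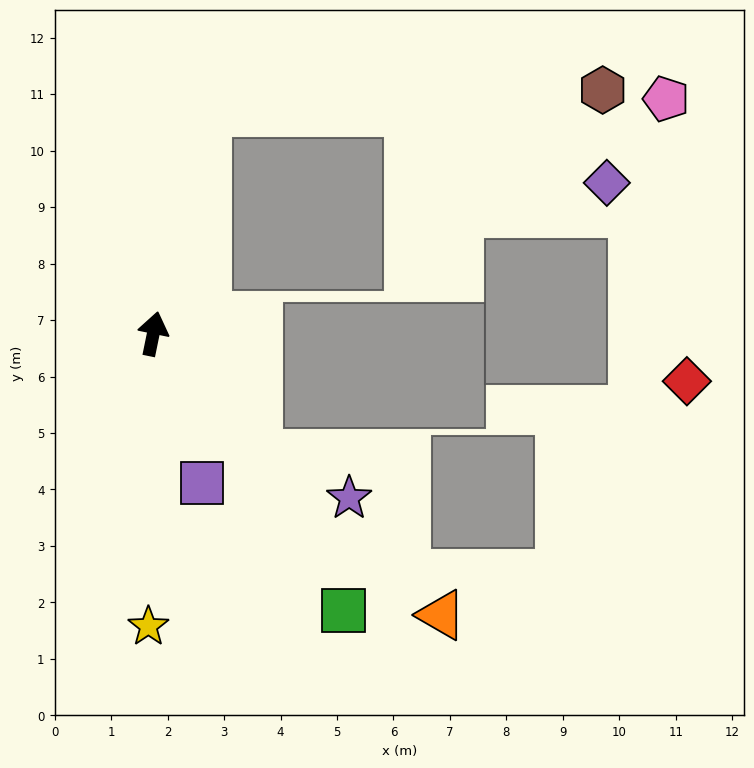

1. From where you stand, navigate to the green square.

turn right 134°, forward 5.9 m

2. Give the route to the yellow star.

turn right 169°, forward 5.2 m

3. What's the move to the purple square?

turn right 150°, forward 2.8 m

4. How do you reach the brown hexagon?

blocked — turn right 2°, forward 4.0 m, then turn right 73°, forward 7.0 m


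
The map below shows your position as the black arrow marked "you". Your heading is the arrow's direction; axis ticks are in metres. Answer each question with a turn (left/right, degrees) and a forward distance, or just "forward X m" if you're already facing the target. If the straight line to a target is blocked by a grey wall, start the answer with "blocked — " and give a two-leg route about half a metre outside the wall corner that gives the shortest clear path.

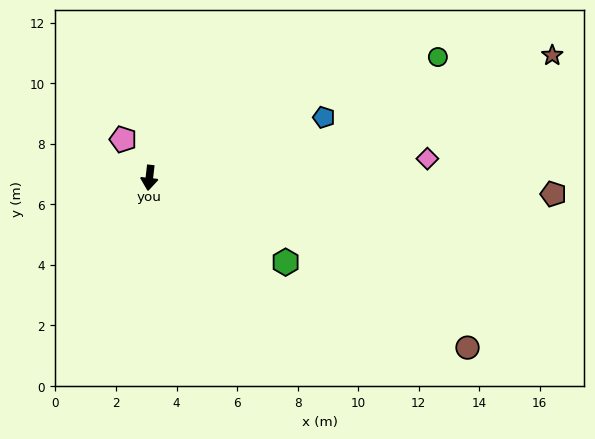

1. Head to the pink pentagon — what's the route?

turn right 139°, forward 1.5 m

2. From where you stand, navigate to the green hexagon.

turn left 65°, forward 5.3 m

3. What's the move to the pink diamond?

turn left 100°, forward 9.2 m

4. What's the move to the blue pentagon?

turn left 116°, forward 6.1 m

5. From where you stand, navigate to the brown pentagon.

turn left 94°, forward 13.4 m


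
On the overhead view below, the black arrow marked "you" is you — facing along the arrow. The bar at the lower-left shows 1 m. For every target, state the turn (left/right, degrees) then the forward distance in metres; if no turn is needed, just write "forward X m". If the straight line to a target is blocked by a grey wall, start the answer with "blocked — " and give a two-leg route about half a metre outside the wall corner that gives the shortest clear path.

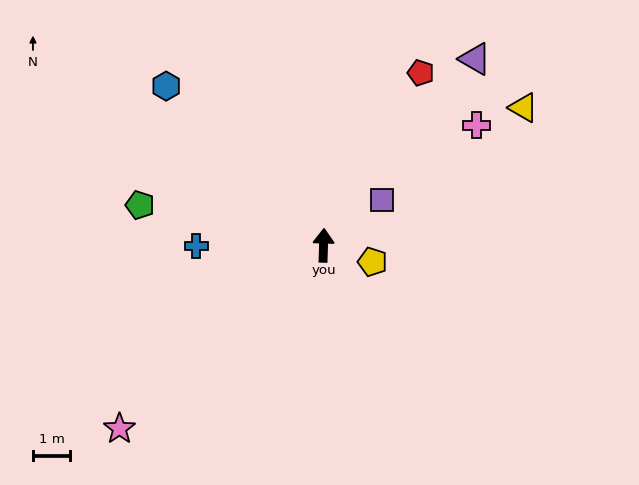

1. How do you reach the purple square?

turn right 50°, forward 2.0 m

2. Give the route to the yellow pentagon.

turn right 107°, forward 1.4 m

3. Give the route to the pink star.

turn left 134°, forward 7.4 m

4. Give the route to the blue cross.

turn left 92°, forward 3.4 m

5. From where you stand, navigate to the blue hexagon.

turn left 46°, forward 6.0 m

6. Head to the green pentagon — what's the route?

turn left 79°, forward 5.1 m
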